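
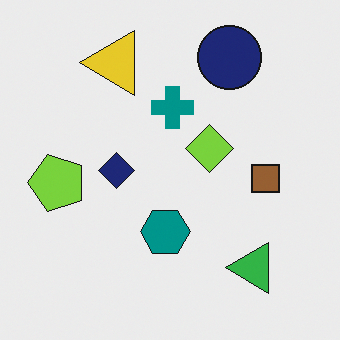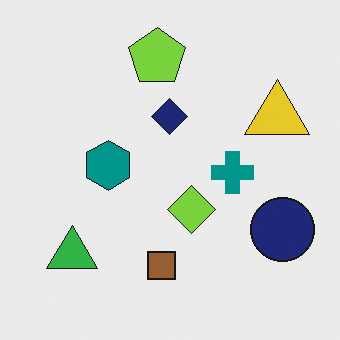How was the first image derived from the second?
The image was rotated 90° counter-clockwise.

The green triangle sits in the bottom-left of the second image and the bottom-right of the first — consistent with a whole-image 90° counter-clockwise rotation.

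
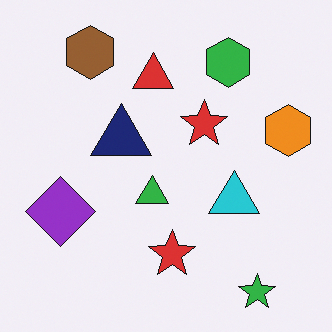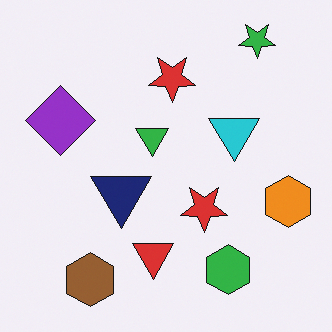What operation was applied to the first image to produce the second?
This is the original image flipped vertically (top ↔ bottom).

The green star is in the bottom-right of the first image and the top-right of the second — shapes on opposite sides of the horizontal midline have swapped in a mirror flip.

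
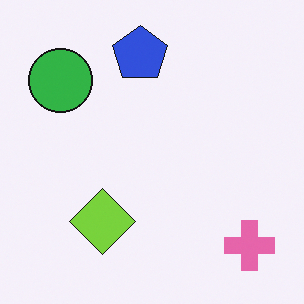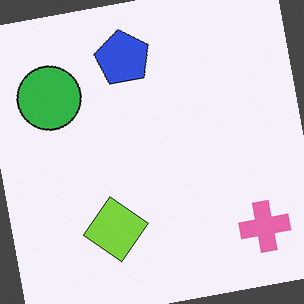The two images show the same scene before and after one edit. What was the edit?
Rotated counter-clockwise by a slight angle.

Every shape is tilted by the same angle and the image corners show triangular fill wedges — a whole-image rotation by a non-right angle.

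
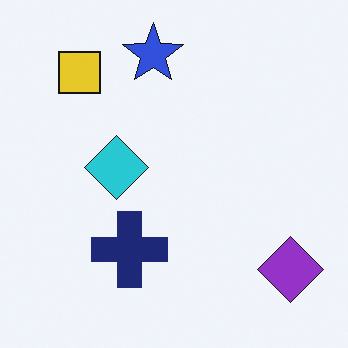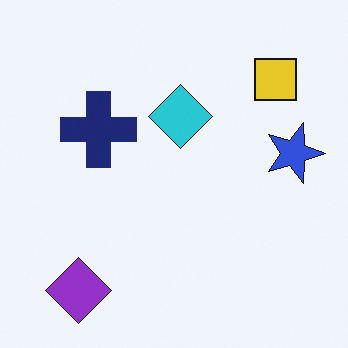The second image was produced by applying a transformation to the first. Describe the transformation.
This is the original image rotated 90° clockwise.

The purple diamond sits in the bottom-right of the first image and the bottom-left of the second — consistent with a whole-image 90° clockwise rotation.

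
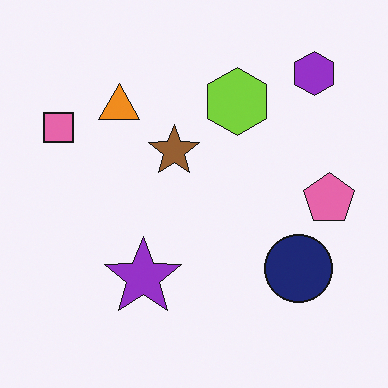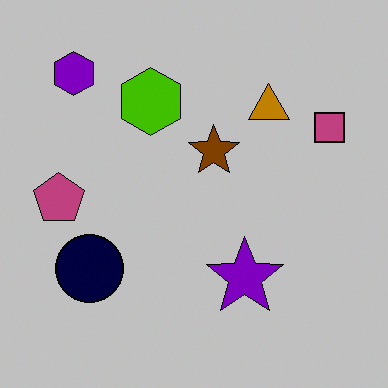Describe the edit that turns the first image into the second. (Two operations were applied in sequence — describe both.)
The transformation is: aggressively posterized, then flipped horizontally (left ↔ right).

Each flat color has snapped to a coarser quantized level — most visibly, the near-white background has dropped to a flat grey. The pink square is in the top-left of the first image and the top-right of the second — shapes on opposite sides of the vertical midline have swapped in a mirror flip.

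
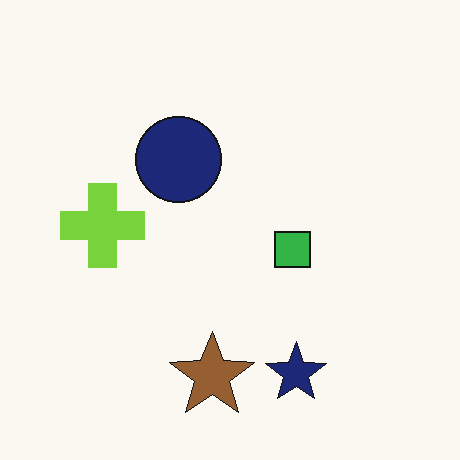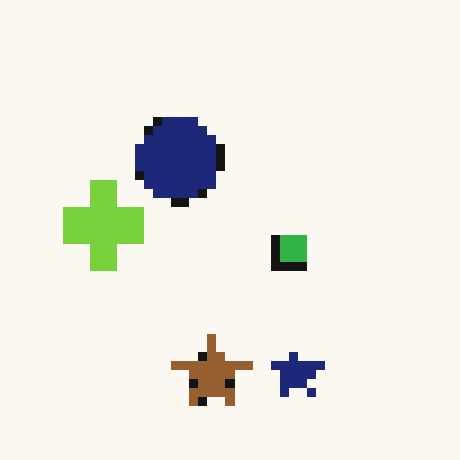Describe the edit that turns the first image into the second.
The image was heavily pixelated into large blocks.

Shapes are reduced to large square blocks; fine edges and outlines are lost — a downscale-then-upscale (mosaic) effect.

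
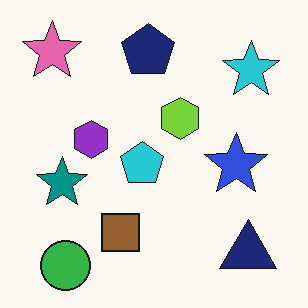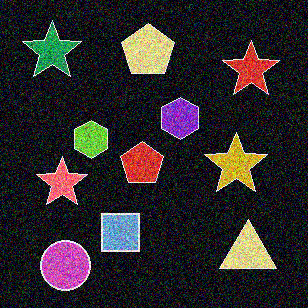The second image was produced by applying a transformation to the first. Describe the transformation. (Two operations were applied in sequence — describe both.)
The image was color-inverted (negative), then degraded with a thick layer of grain.

The light background has become dark and every shape's color is its complement — a photographic negative. Random speckle covers the whole image, including the flat background.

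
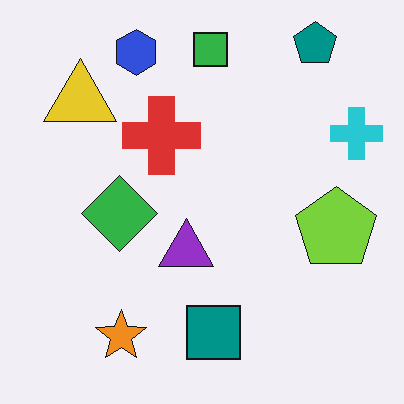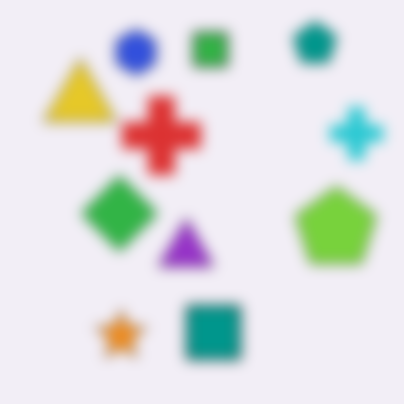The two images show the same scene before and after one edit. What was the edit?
Heavily blurred.

Shape edges and outlines are uniformly softened across the whole image.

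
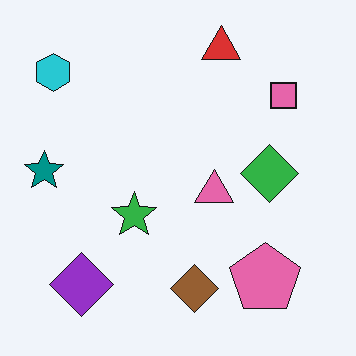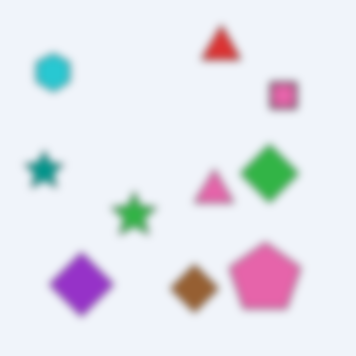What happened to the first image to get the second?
The image was moderately blurred.

Shape edges and outlines are uniformly softened across the whole image.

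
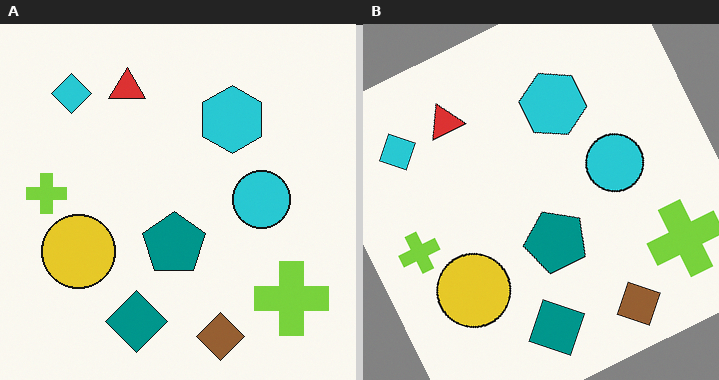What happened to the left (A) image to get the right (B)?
The right (B) image is the left (A) rotated counter-clockwise by a clearly visible amount.

Every shape is tilted by the same angle and the image corners show triangular fill wedges — a whole-image rotation by a non-right angle.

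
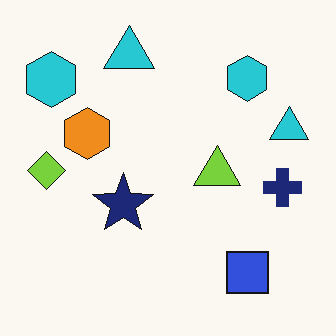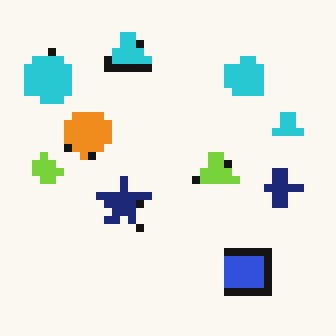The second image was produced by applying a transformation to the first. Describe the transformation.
It was moderately pixelated.

Shapes are reduced to large square blocks; fine edges and outlines are lost — a downscale-then-upscale (mosaic) effect.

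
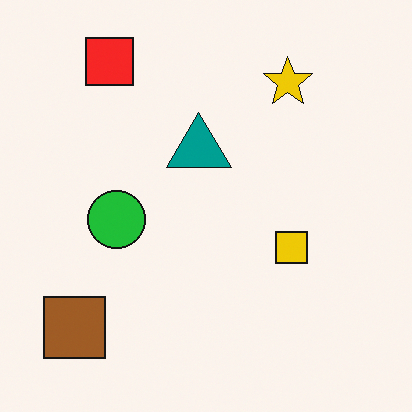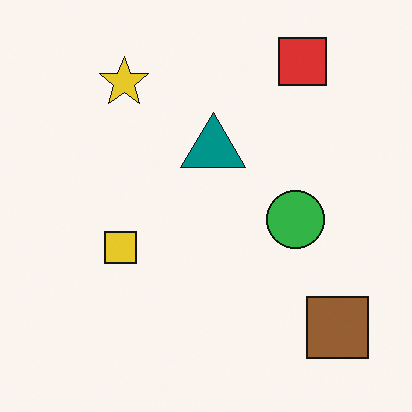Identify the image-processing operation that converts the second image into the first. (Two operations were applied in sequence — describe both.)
This is the original image flipped horizontally (left ↔ right), then slightly oversaturated.

The brown square is in the bottom-right of the second image and the bottom-left of the first — shapes on opposite sides of the vertical midline have swapped in a mirror flip. All colors are more vivid — a global saturation change.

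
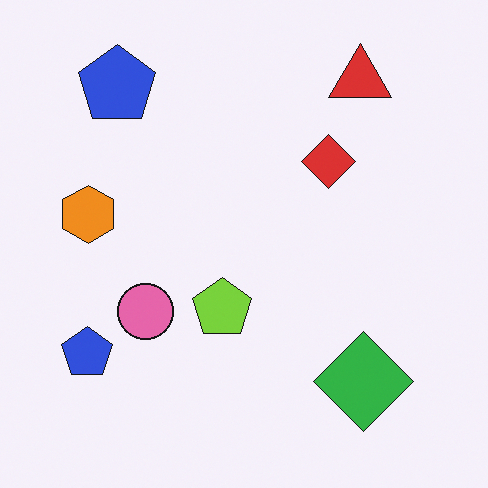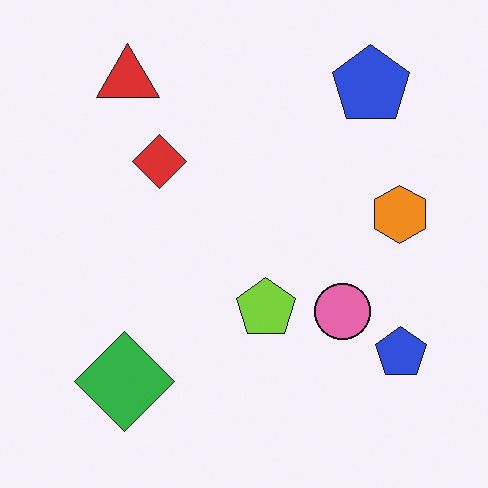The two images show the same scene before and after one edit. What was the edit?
The image was flipped horizontally (left ↔ right).

The orange hexagon is in the left of the first image and the right of the second — shapes on opposite sides of the vertical midline have swapped in a mirror flip.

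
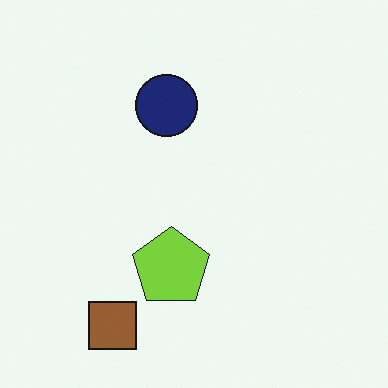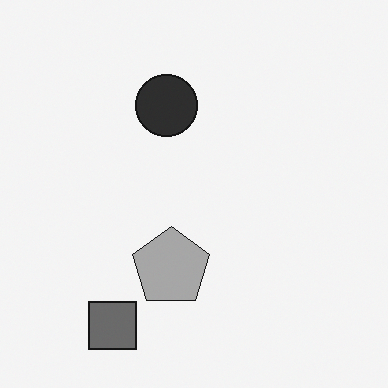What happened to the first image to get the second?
The image was converted to grayscale.

All color is removed — every shape is now a shade of grey.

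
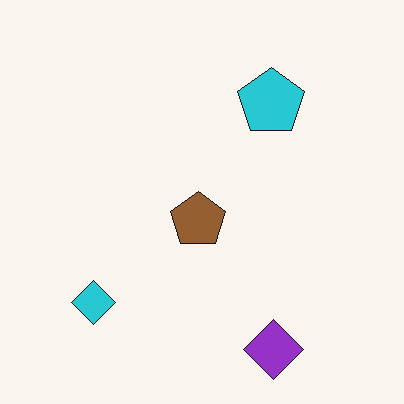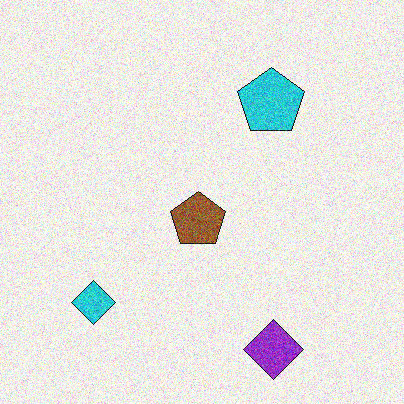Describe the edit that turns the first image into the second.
This is the original image degraded with visible gaussian noise.

Random speckle covers the whole image, including the flat background.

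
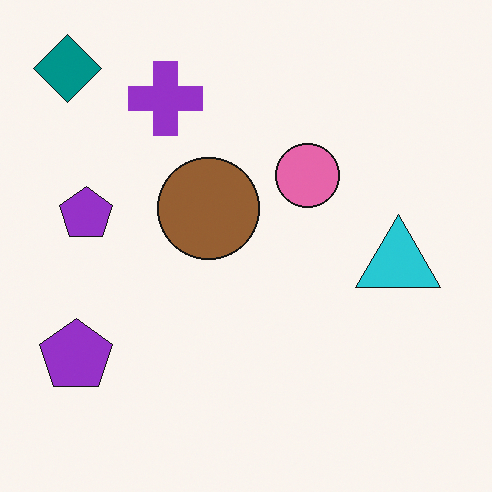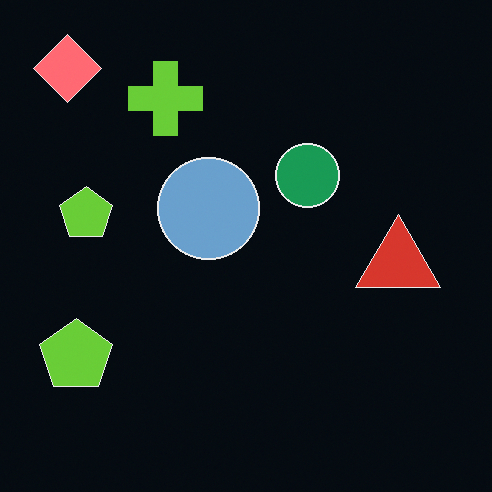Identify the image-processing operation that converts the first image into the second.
Color-inverted (negative).

The light background has become dark and every shape's color is its complement — a photographic negative.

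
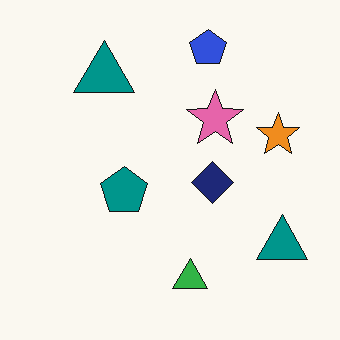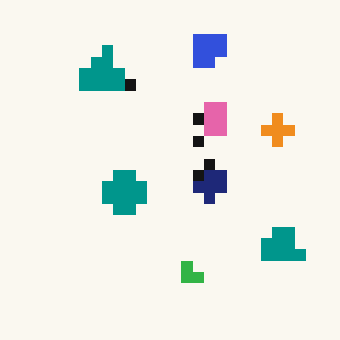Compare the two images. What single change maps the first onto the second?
This is the original image heavily pixelated into large blocks.

Shapes are reduced to large square blocks; fine edges and outlines are lost — a downscale-then-upscale (mosaic) effect.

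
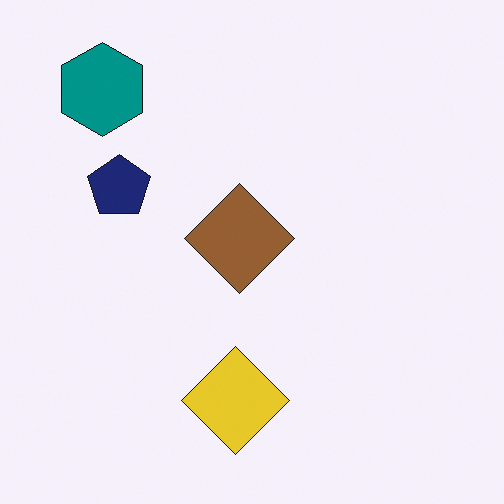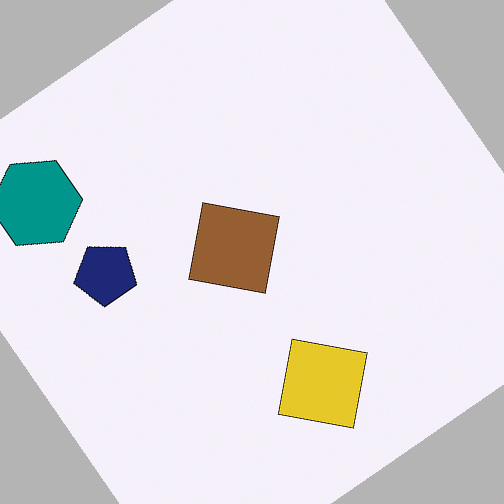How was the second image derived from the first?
It was rotated counter-clockwise by a large amount — several tens of degrees.

Every shape is tilted by the same angle and the image corners show triangular fill wedges — a whole-image rotation by a non-right angle.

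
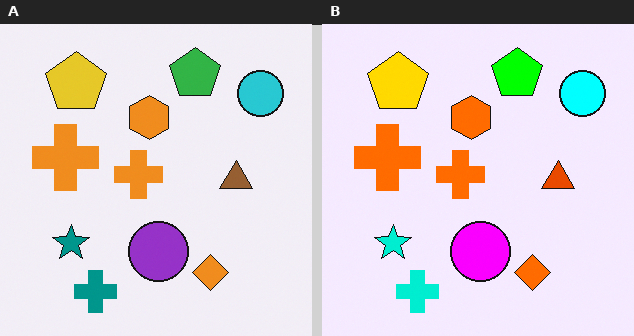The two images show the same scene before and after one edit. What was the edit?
Heavily oversaturated.

All colors are more vivid — a global saturation change.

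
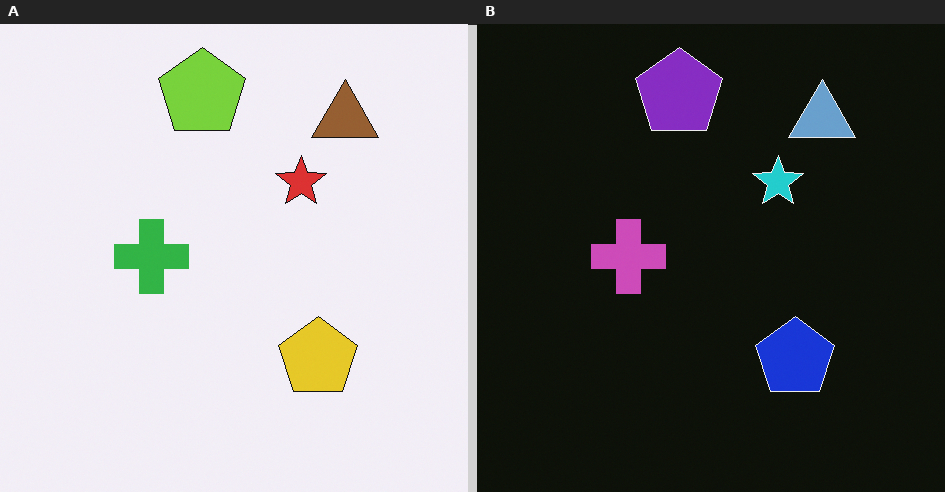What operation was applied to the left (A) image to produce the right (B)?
It was color-inverted (negative).

The light background has become dark and every shape's color is its complement — a photographic negative.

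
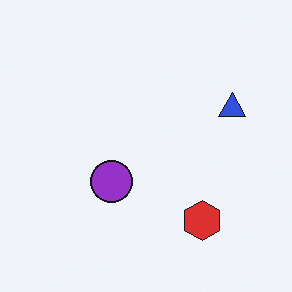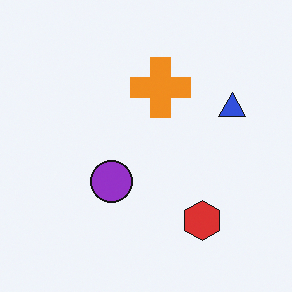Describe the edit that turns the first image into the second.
The transformation is: overlaid with an additional orange cross.

An orange cross appears in the second image that is absent from the first.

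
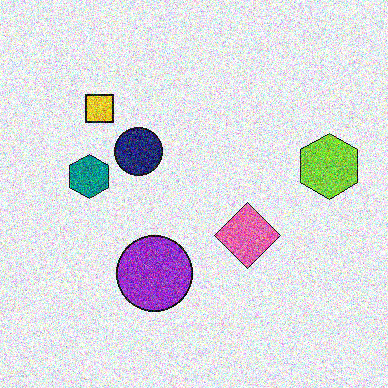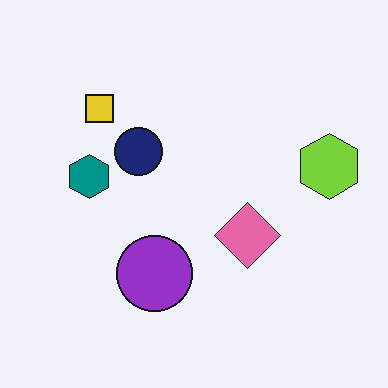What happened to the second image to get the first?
It was degraded with a thick layer of grain.

Random speckle covers the whole image, including the flat background.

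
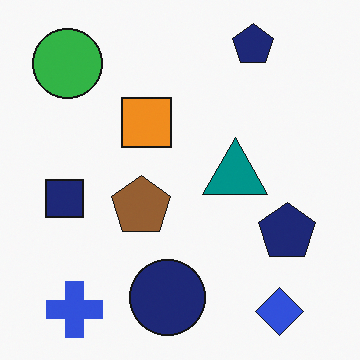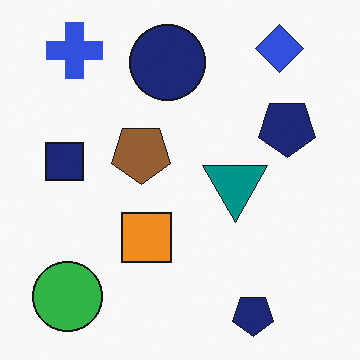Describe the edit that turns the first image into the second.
The image was flipped vertically (top ↔ bottom).

The blue diamond is in the bottom-right of the first image and the top-right of the second — shapes on opposite sides of the horizontal midline have swapped in a mirror flip.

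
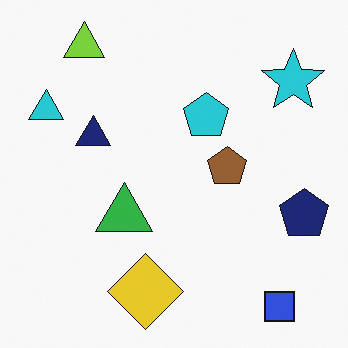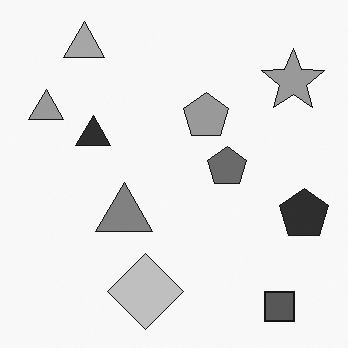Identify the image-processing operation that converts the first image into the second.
The second image is the first converted to grayscale.

All color is removed — every shape is now a shade of grey.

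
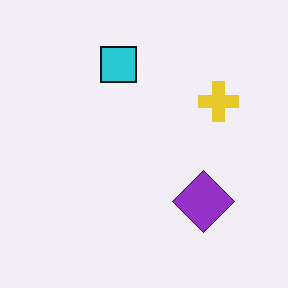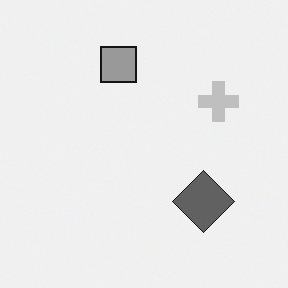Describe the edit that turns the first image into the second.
The transformation is: converted to grayscale.

All color is removed — every shape is now a shade of grey.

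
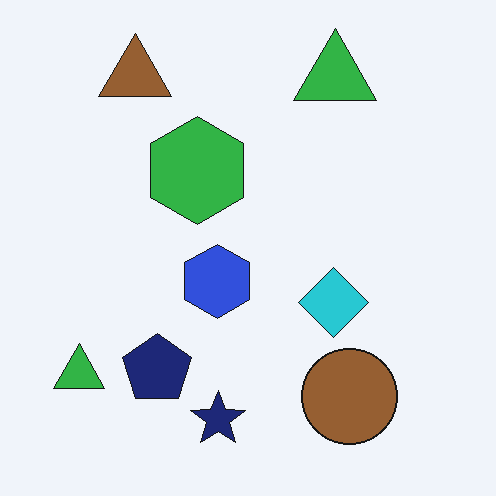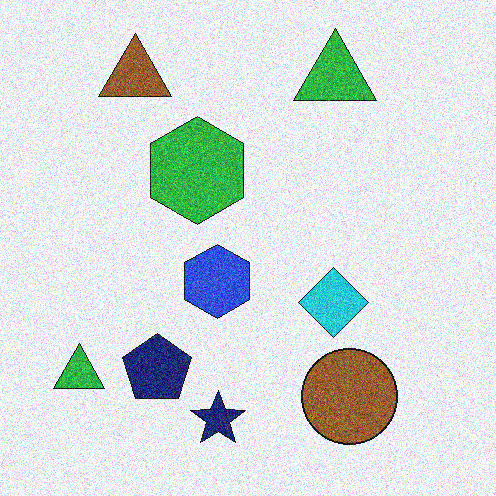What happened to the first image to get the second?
The second image is the first degraded with heavy additive noise.

Random speckle covers the whole image, including the flat background.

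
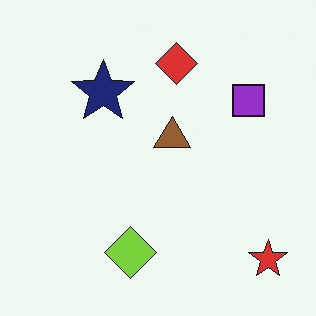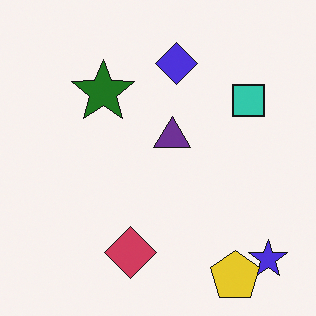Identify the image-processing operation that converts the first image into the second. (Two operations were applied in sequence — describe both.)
It was hue-shifted through roughly half the color wheel, then overlaid with an additional yellow pentagon.

Every shape's color has rotated by the same amount around the hue wheel — a uniform hue shift. A yellow pentagon appears in the second image that is absent from the first.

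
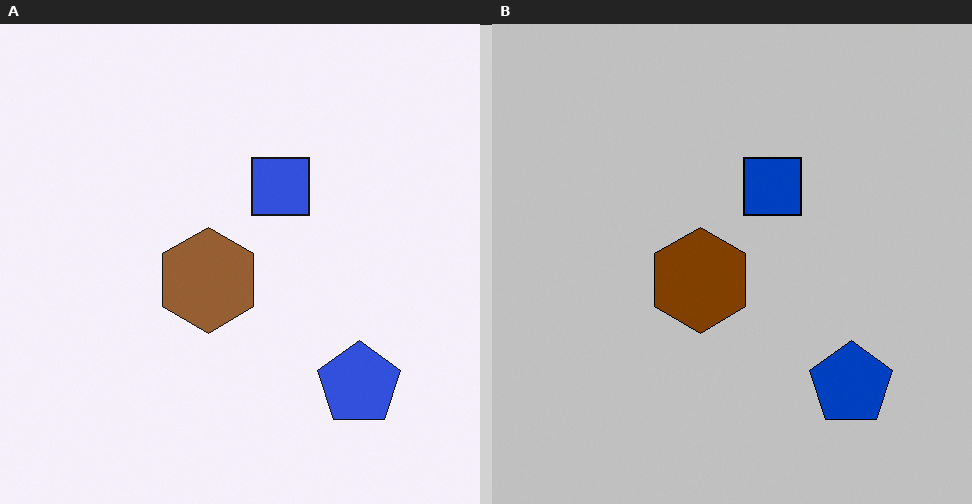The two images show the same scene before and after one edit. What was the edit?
Aggressively posterized.

Each flat color has snapped to a coarser quantized level — most visibly, the near-white background has dropped to a flat grey.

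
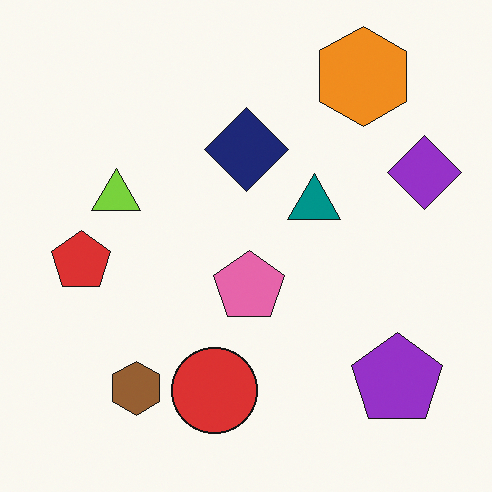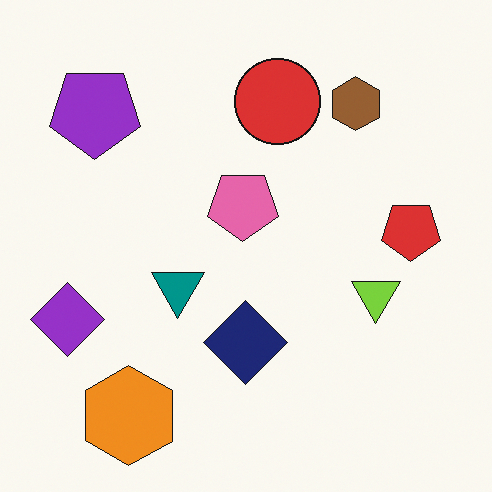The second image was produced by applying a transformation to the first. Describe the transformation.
It was rotated 180°.

The orange hexagon sits in the top-right of the first image and the bottom-left of the second — consistent with a whole-image 180° rotation.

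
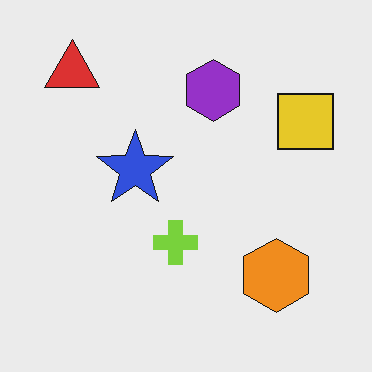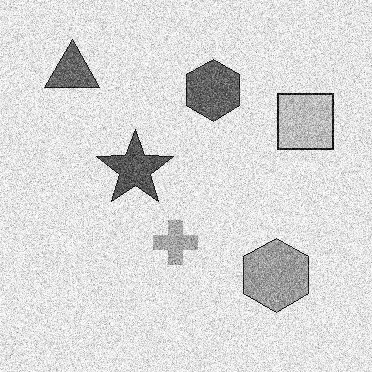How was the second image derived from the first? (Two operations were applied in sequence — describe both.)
This is the original image degraded with a thick layer of grain, then converted to grayscale.

Random speckle covers the whole image, including the flat background. All color is removed — every shape is now a shade of grey.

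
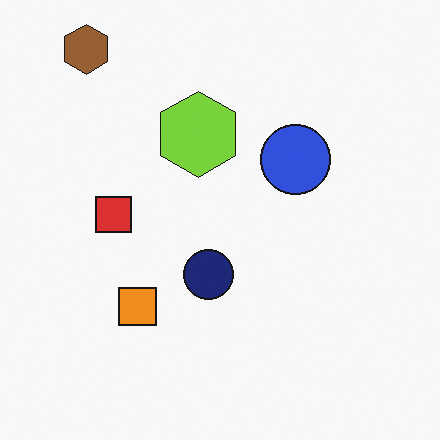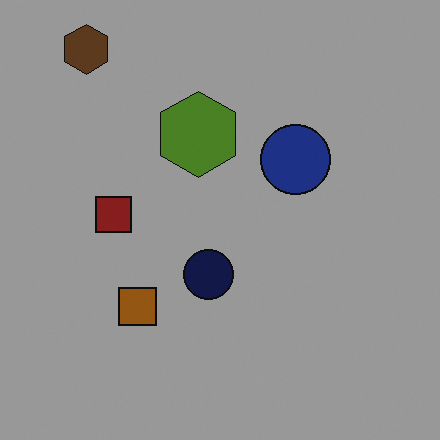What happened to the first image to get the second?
The image was noticeably darkened.

Every pixel — background and shapes alike — is uniformly darkened.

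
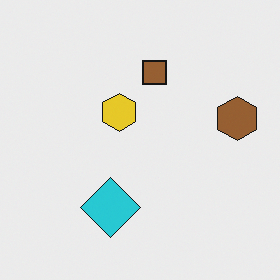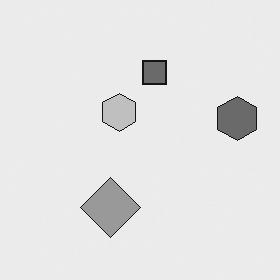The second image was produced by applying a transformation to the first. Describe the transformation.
The transformation is: converted to grayscale.

All color is removed — every shape is now a shade of grey.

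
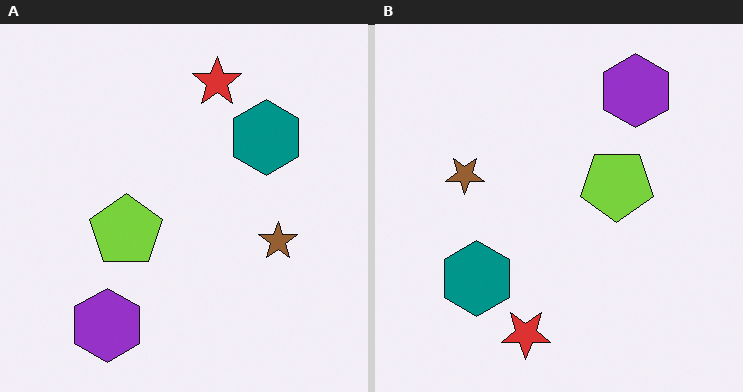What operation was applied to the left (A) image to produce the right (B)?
The transformation is: rotated 180°.

The purple hexagon sits in the bottom-left of the left (A) image and the top-right of the right (B) — consistent with a whole-image 180° rotation.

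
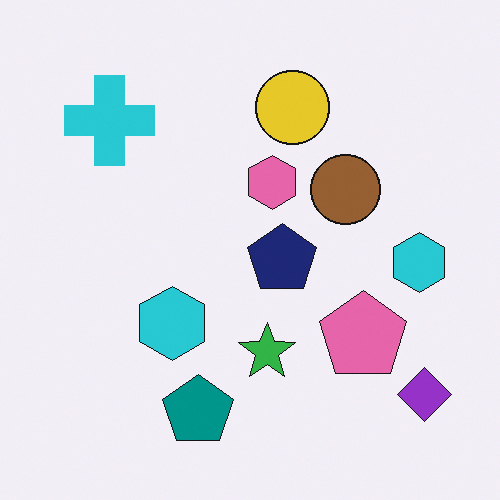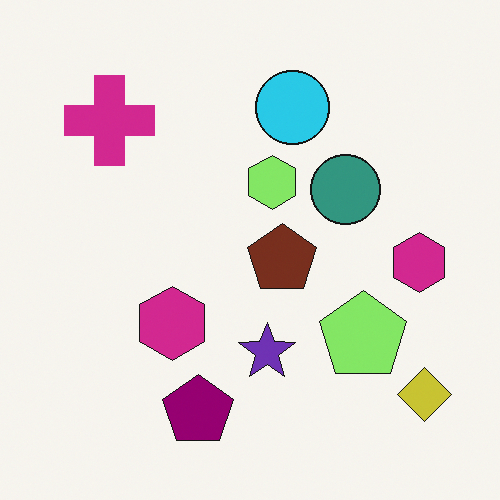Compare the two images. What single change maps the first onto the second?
The transformation is: hue-shifted noticeably.

Every shape's color has rotated by the same amount around the hue wheel — a uniform hue shift.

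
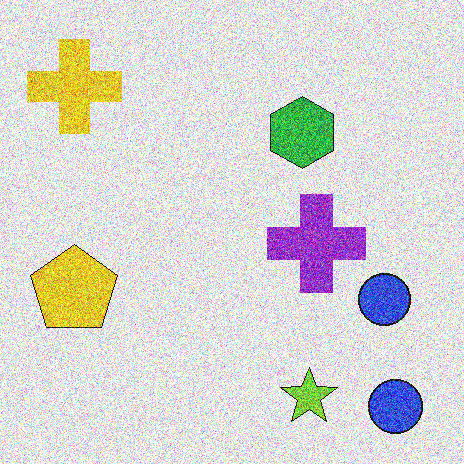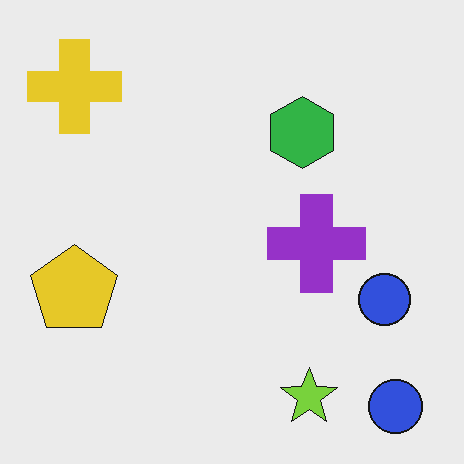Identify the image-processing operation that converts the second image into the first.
The transformation is: degraded with strong gaussian noise.

Random speckle covers the whole image, including the flat background.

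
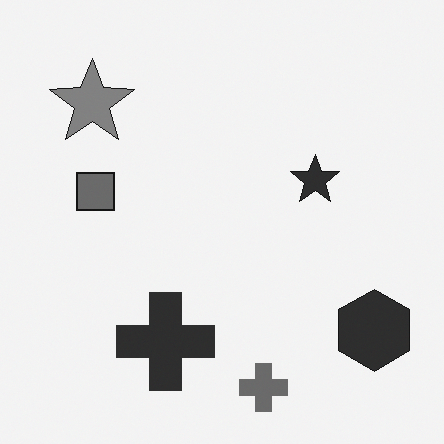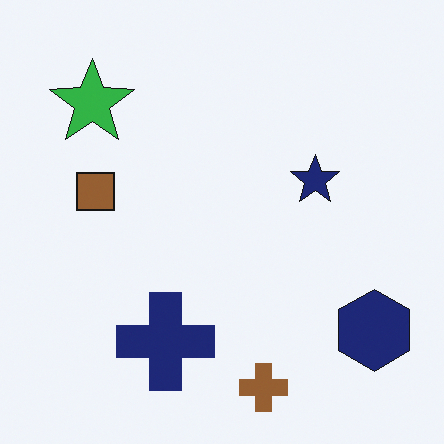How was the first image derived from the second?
The first image is the second converted to grayscale.

All color is removed — every shape is now a shade of grey.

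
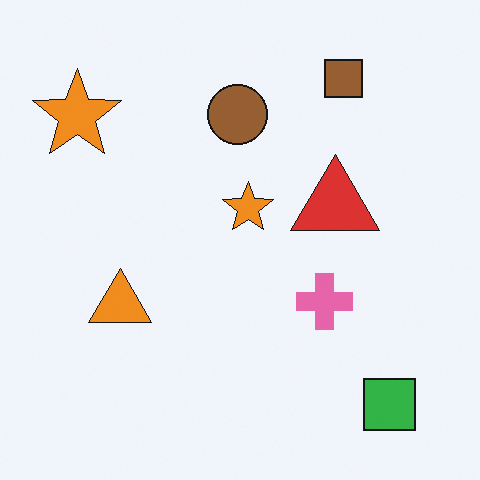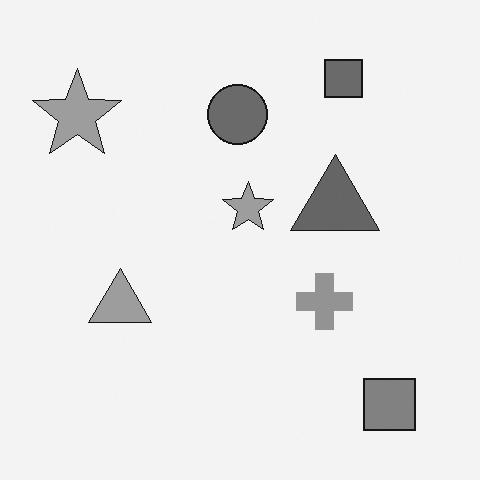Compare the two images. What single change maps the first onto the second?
Converted to grayscale.

All color is removed — every shape is now a shade of grey.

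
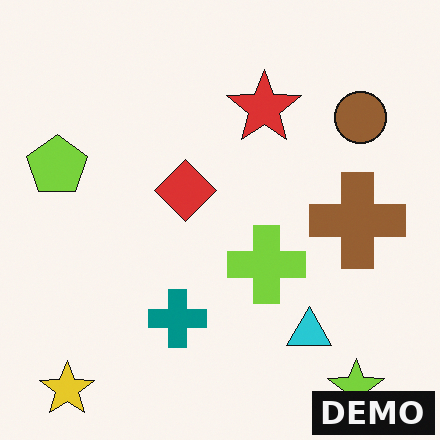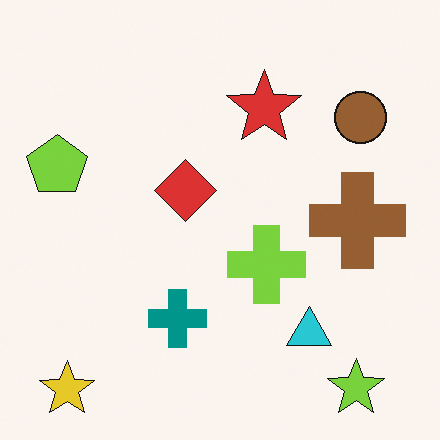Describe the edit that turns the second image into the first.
The transformation is: watermarked with the text "DEMO" in the lower-right corner.

A dark label reading "DEMO" appears in the lower-right corner.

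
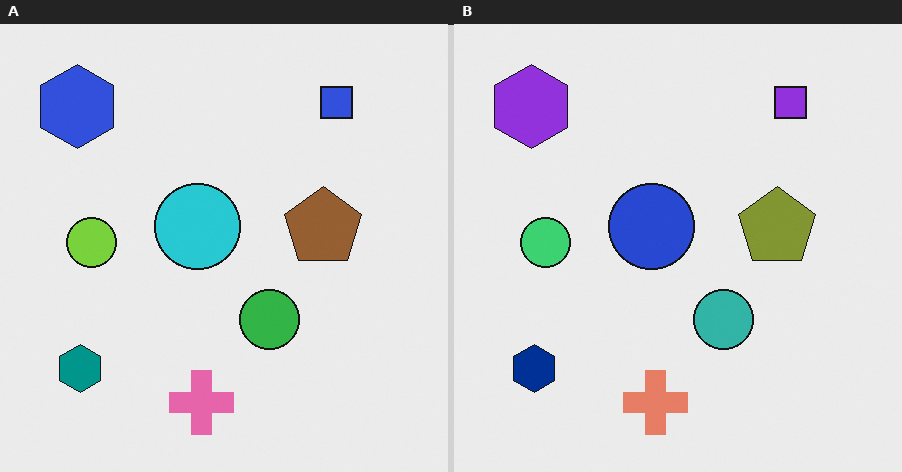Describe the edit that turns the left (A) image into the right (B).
The image was hue-shifted by a small amount.

Every shape's color has rotated by the same amount around the hue wheel — a uniform hue shift.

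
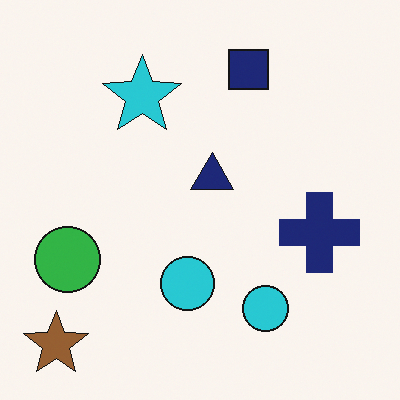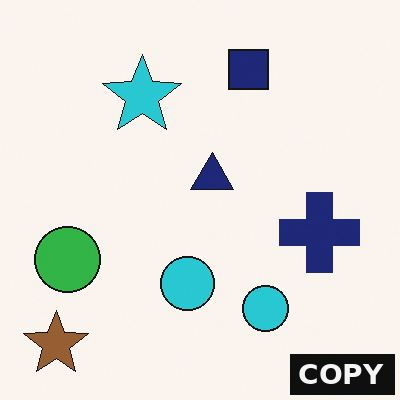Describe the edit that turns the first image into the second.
The transformation is: watermarked with the text "COPY" in the lower-right corner.

A dark label reading "COPY" appears in the lower-right corner.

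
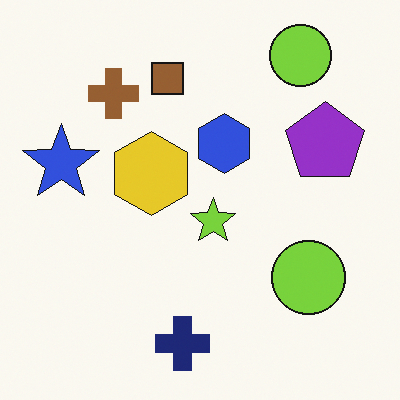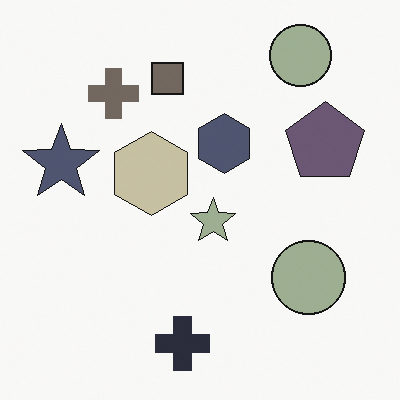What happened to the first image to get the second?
The transformation is: made much more muted (saturation change).

All colors are more muted and greyish — a global saturation change.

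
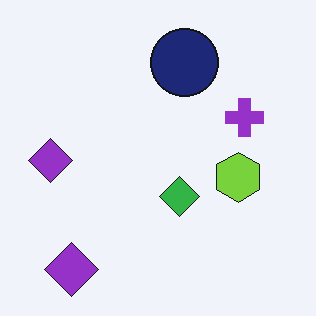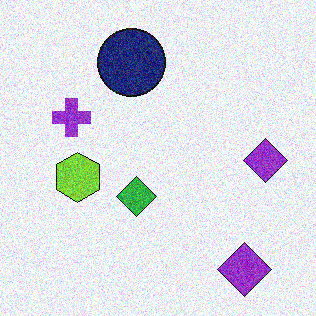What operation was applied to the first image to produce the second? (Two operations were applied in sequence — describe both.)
This is the original image flipped horizontally (left ↔ right), then degraded with visible gaussian noise.

The purple cross is in the right of the first image and the left of the second — shapes on opposite sides of the vertical midline have swapped in a mirror flip. Random speckle covers the whole image, including the flat background.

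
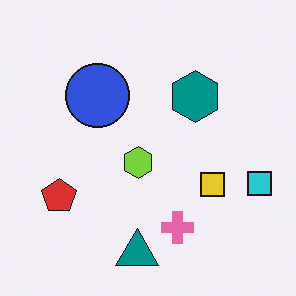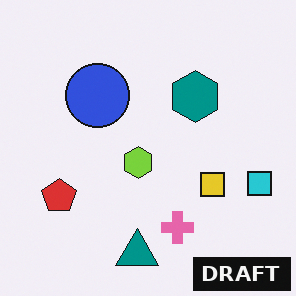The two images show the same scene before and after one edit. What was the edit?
The transformation is: watermarked with the text "DRAFT" in the lower-right corner.

A dark label reading "DRAFT" appears in the lower-right corner.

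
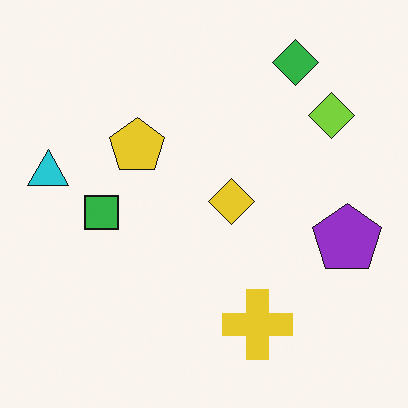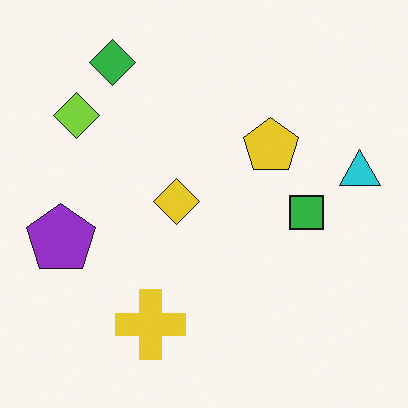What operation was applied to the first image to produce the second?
Flipped horizontally (left ↔ right).

The cyan triangle is in the left of the first image and the right of the second — shapes on opposite sides of the vertical midline have swapped in a mirror flip.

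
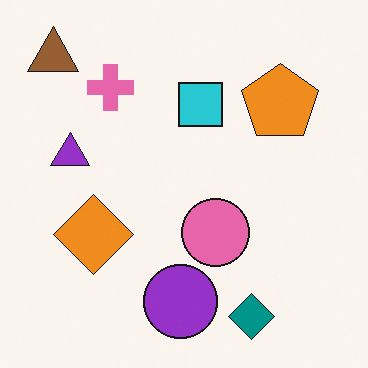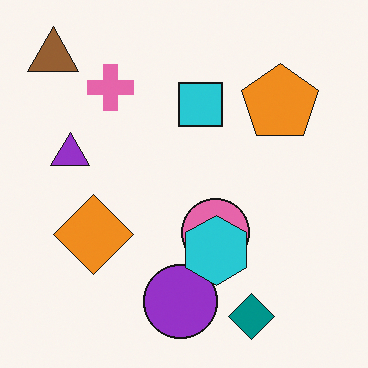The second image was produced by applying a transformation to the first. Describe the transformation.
The transformation is: overlaid with an additional cyan hexagon.

A cyan hexagon appears in the second image that is absent from the first.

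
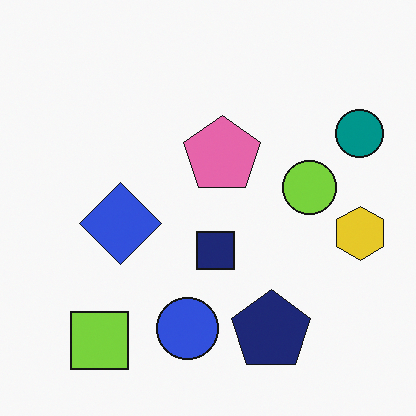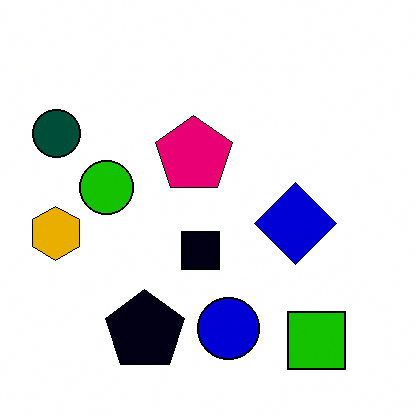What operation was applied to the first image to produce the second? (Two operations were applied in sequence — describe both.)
The image was flipped horizontally (left ↔ right), then given much higher contrast.

The yellow hexagon is in the right of the first image and the left of the second — shapes on opposite sides of the vertical midline have swapped in a mirror flip. Tones are pushed away from mid-grey across the whole image — a global contrast change.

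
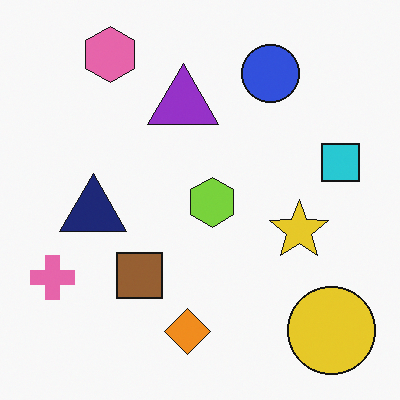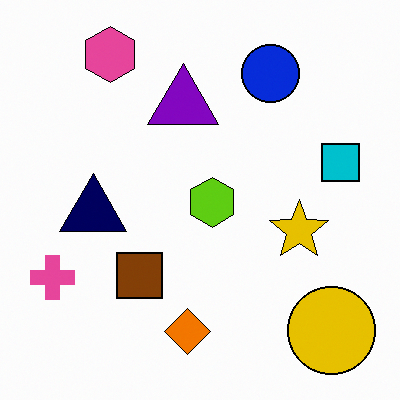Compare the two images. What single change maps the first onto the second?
It was given slightly increased contrast.

Tones are pushed away from mid-grey across the whole image — a global contrast change.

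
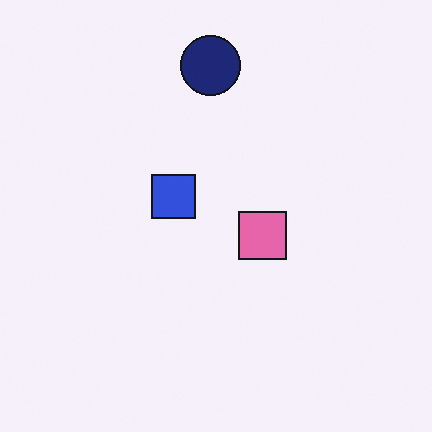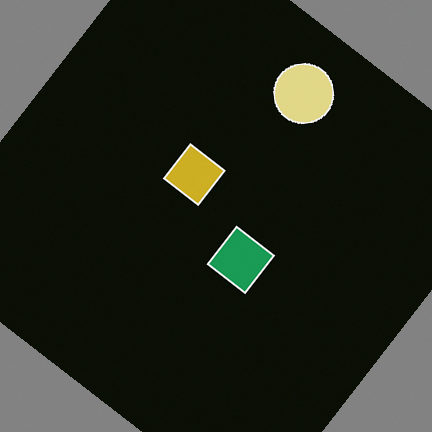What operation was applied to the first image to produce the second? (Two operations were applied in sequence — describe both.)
It was color-inverted (negative), then rotated clockwise by a large amount — several tens of degrees.

The light background has become dark and every shape's color is its complement — a photographic negative. Every shape is tilted by the same angle and the image corners show triangular fill wedges — a whole-image rotation by a non-right angle.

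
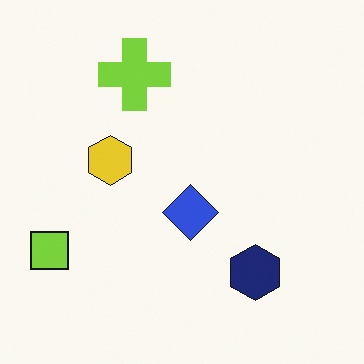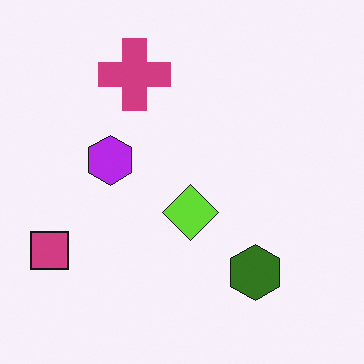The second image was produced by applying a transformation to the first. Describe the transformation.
The image was hue-shifted by a large amount.

Every shape's color has rotated by the same amount around the hue wheel — a uniform hue shift.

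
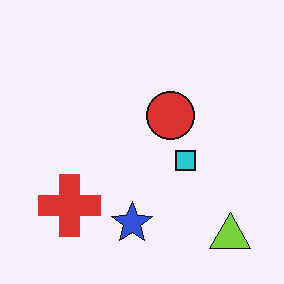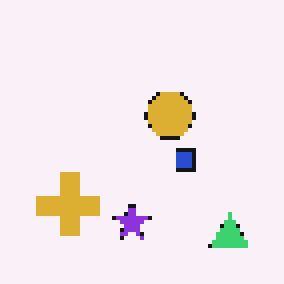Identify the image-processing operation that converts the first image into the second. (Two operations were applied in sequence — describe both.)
The transformation is: mildly pixelated, then hue-shifted by a small amount.

Shapes are reduced to large square blocks; fine edges and outlines are lost — a downscale-then-upscale (mosaic) effect. Every shape's color has rotated by the same amount around the hue wheel — a uniform hue shift.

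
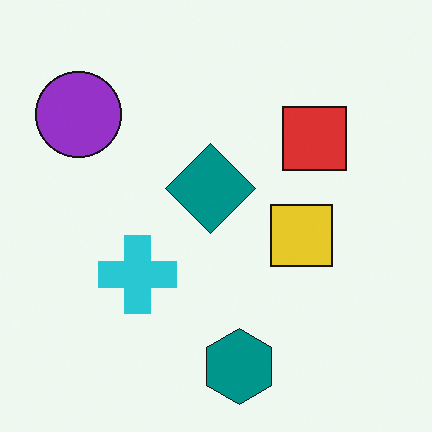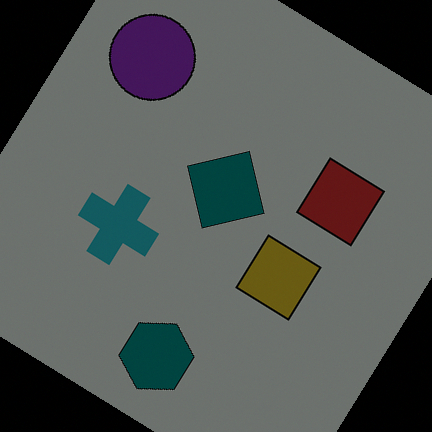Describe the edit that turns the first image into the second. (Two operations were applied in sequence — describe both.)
Noticeably darkened, then rotated clockwise by a large amount — several tens of degrees.

Every pixel — background and shapes alike — is uniformly darkened. Every shape is tilted by the same angle and the image corners show triangular fill wedges — a whole-image rotation by a non-right angle.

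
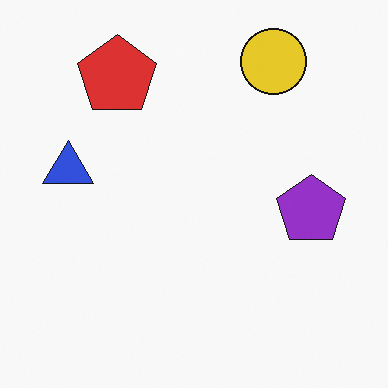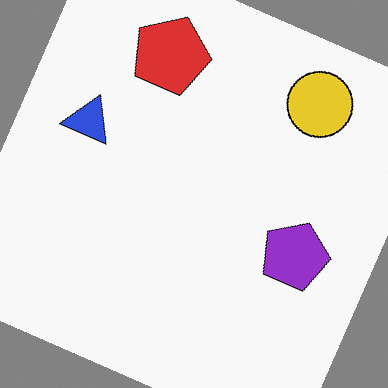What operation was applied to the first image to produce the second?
Rotated clockwise by a moderate amount.

Every shape is tilted by the same angle and the image corners show triangular fill wedges — a whole-image rotation by a non-right angle.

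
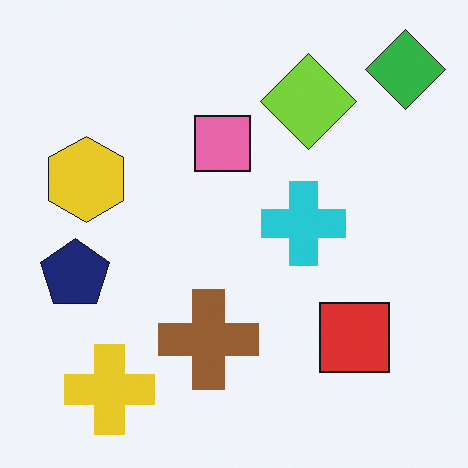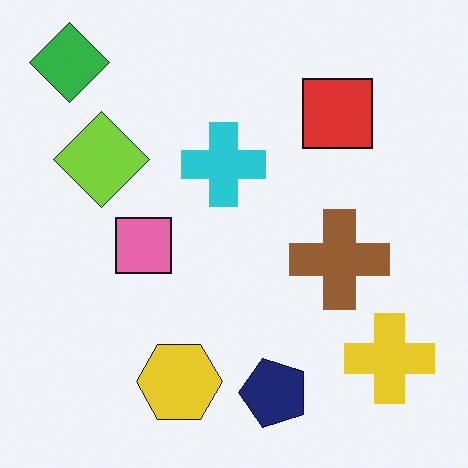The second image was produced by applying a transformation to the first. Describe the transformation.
This is the original image rotated 90° counter-clockwise.

The green diamond sits in the top-right of the first image and the top-left of the second — consistent with a whole-image 90° counter-clockwise rotation.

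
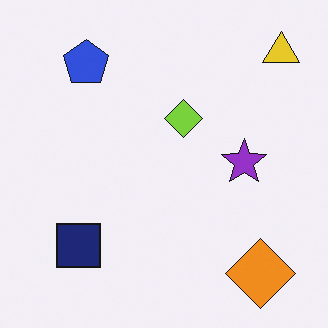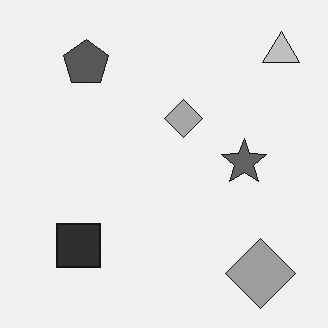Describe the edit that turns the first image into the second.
The image was converted to grayscale.

All color is removed — every shape is now a shade of grey.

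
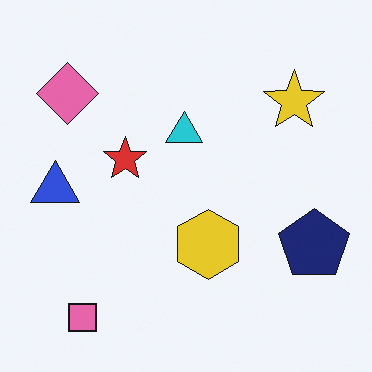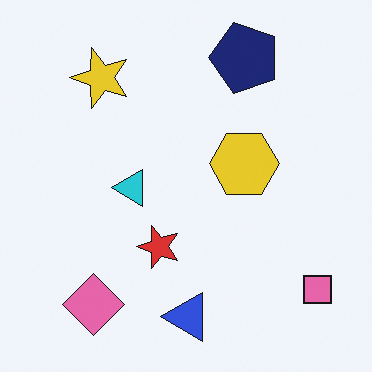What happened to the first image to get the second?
It was rotated 90° counter-clockwise.

The pink square sits in the bottom-left of the first image and the bottom-right of the second — consistent with a whole-image 90° counter-clockwise rotation.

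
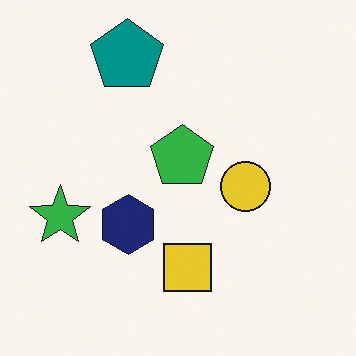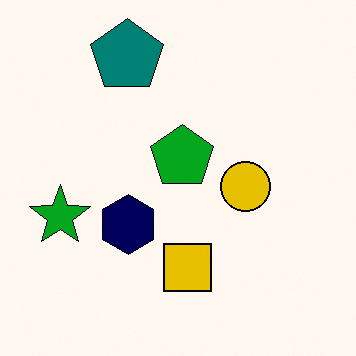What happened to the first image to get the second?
It was given slightly increased contrast.

Tones are pushed away from mid-grey across the whole image — a global contrast change.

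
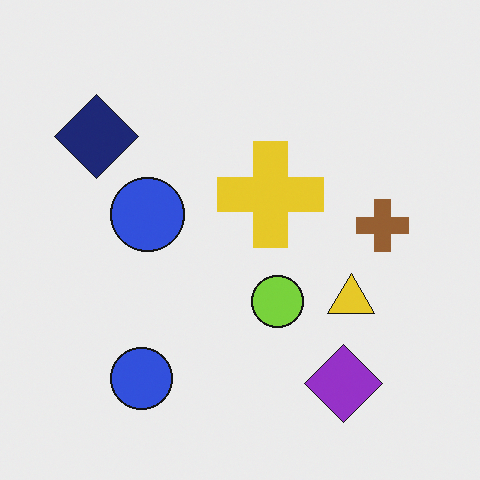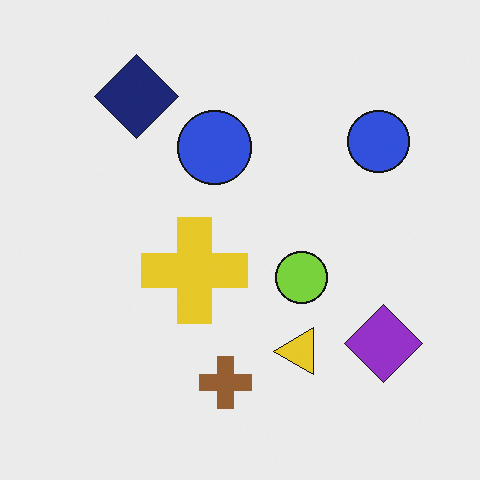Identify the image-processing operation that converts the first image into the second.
This is the original image transposed (reflected across the top-left ↔ bottom-right diagonal).

Shapes have swapped their row and column positions — what was in the top-right is now in the bottom-left — a diagonal reflection.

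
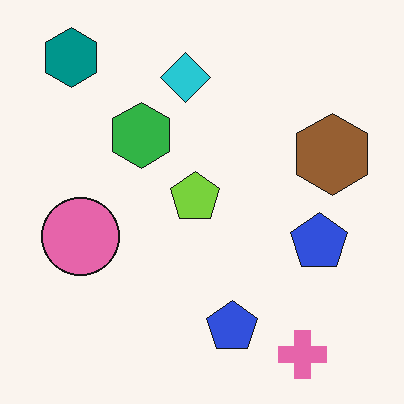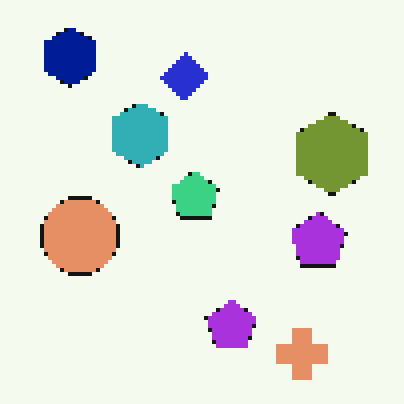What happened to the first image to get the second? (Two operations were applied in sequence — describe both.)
The image was lightly pixelated (a mild mosaic effect), then hue-shifted by a small amount.

Shapes are reduced to large square blocks; fine edges and outlines are lost — a downscale-then-upscale (mosaic) effect. Every shape's color has rotated by the same amount around the hue wheel — a uniform hue shift.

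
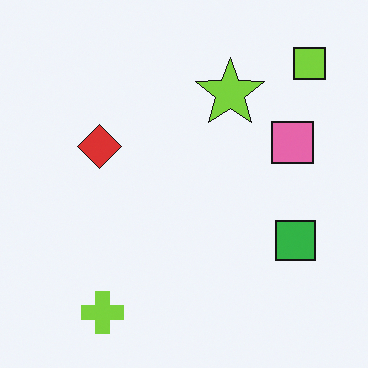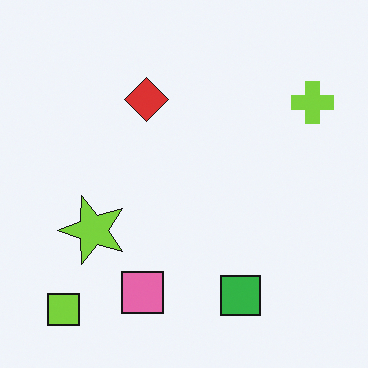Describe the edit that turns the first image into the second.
The image was transposed (reflected across the top-left ↔ bottom-right diagonal).

Shapes have swapped their row and column positions — what was in the top-right is now in the bottom-left — a diagonal reflection.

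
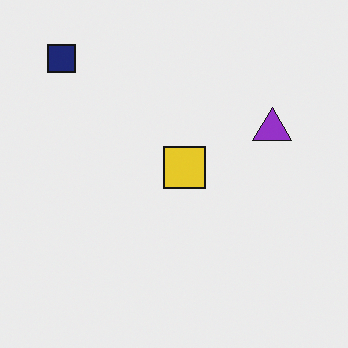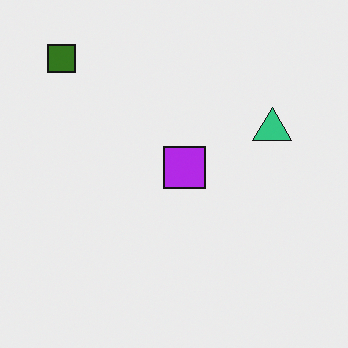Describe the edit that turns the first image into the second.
This is the original image hue-shifted through roughly half the color wheel.

Every shape's color has rotated by the same amount around the hue wheel — a uniform hue shift.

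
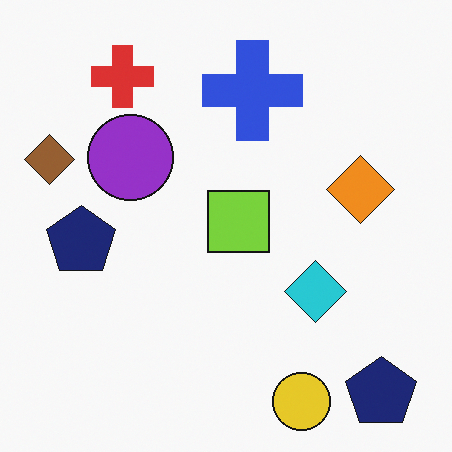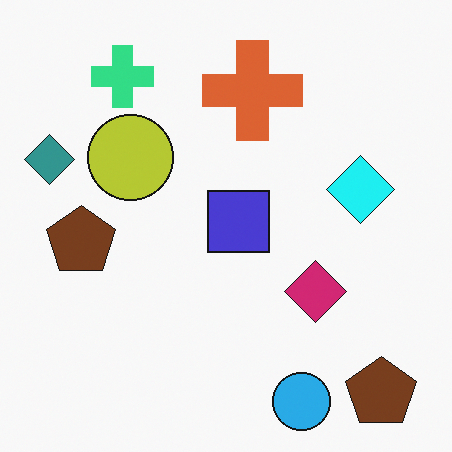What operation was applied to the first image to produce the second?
The second image is the first hue-shifted noticeably.

Every shape's color has rotated by the same amount around the hue wheel — a uniform hue shift.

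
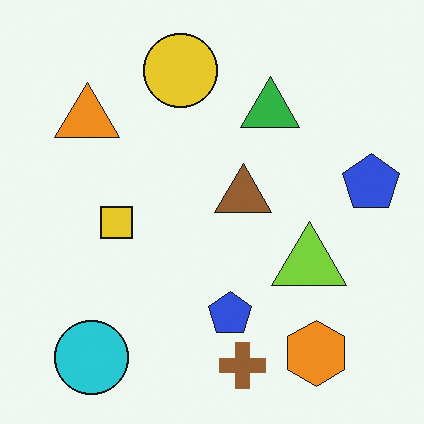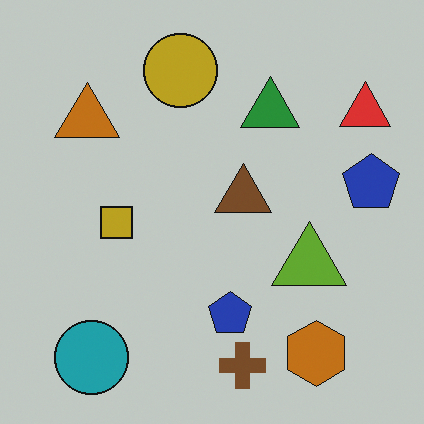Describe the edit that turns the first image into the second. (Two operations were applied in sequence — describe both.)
The transformation is: slightly darkened, then overlaid with an additional red triangle.

Every pixel — background and shapes alike — is uniformly darkened. A red triangle appears in the second image that is absent from the first.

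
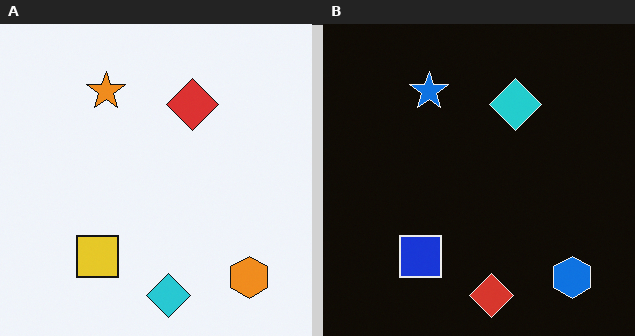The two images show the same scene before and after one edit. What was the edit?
This is the original image color-inverted (negative).

The light background has become dark and every shape's color is its complement — a photographic negative.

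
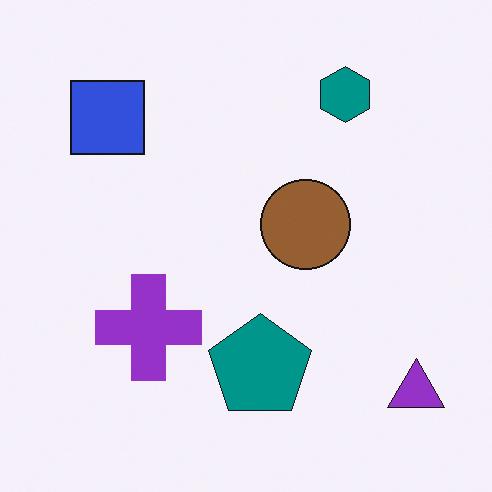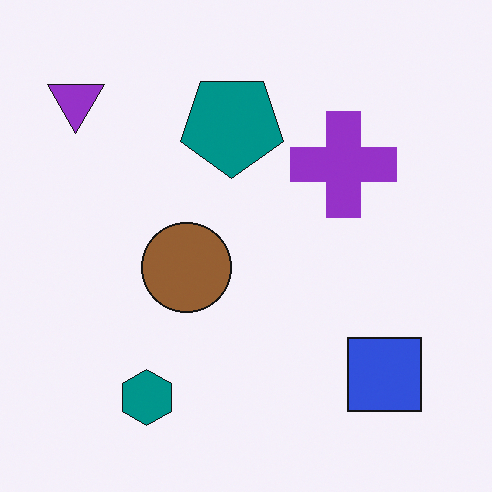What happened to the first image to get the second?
Rotated 180°.

The purple triangle sits in the bottom-right of the first image and the top-left of the second — consistent with a whole-image 180° rotation.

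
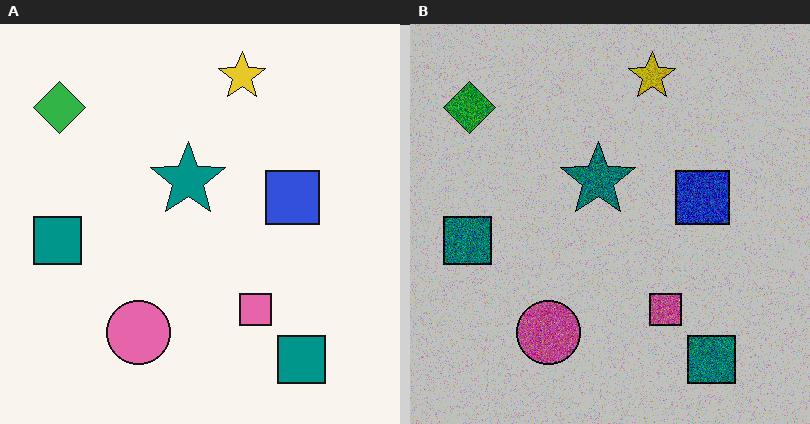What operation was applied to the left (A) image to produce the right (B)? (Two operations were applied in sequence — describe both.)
Degraded with strong gaussian noise, then heavily posterized to just a handful of flat colors.

Random speckle covers the whole image, including the flat background. Each flat color has snapped to a coarser quantized level — most visibly, the near-white background has dropped to a flat grey.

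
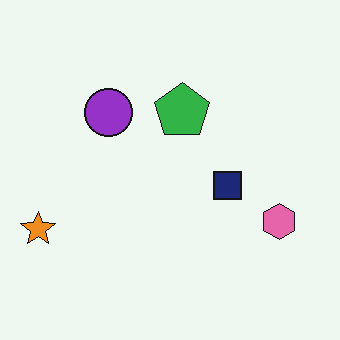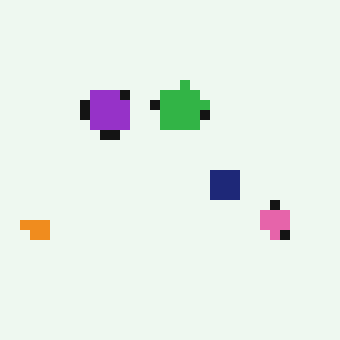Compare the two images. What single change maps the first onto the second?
The image was heavily pixelated into large blocks.

Shapes are reduced to large square blocks; fine edges and outlines are lost — a downscale-then-upscale (mosaic) effect.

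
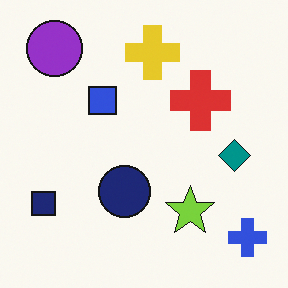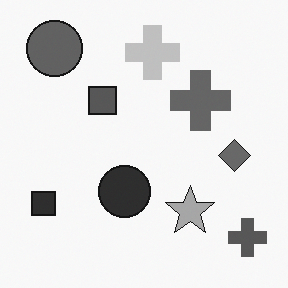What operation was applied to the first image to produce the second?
Converted to grayscale.

All color is removed — every shape is now a shade of grey.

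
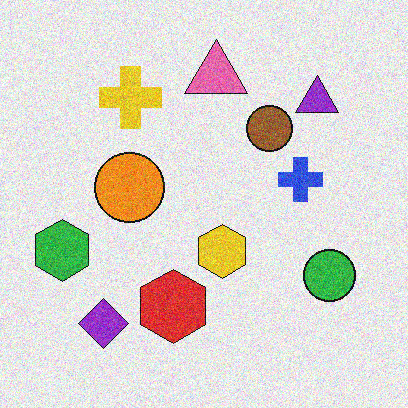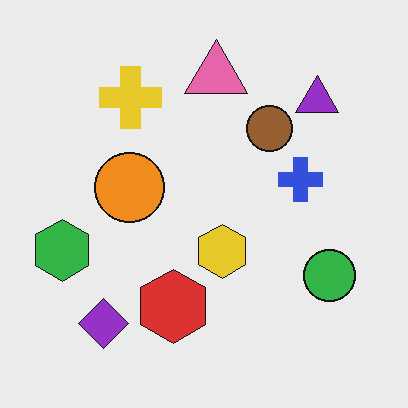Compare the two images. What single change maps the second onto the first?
The transformation is: degraded with moderate additive noise.

Random speckle covers the whole image, including the flat background.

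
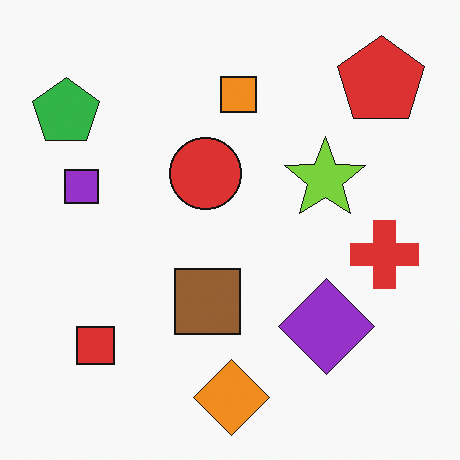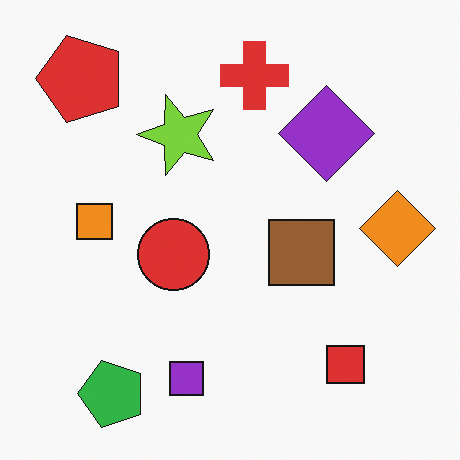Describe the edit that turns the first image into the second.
Rotated 90° counter-clockwise.

The red pentagon sits in the top-right of the first image and the top-left of the second — consistent with a whole-image 90° counter-clockwise rotation.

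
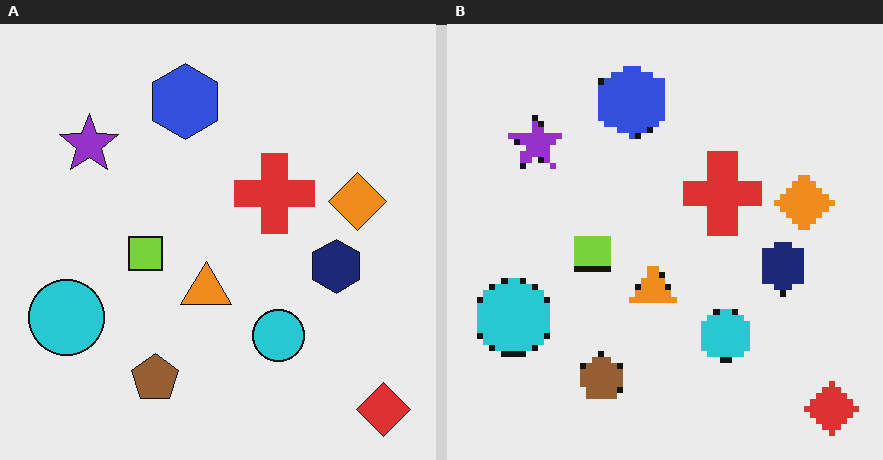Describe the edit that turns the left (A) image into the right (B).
The transformation is: moderately pixelated.

Shapes are reduced to large square blocks; fine edges and outlines are lost — a downscale-then-upscale (mosaic) effect.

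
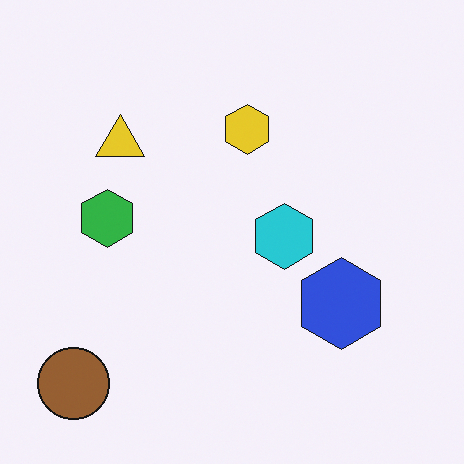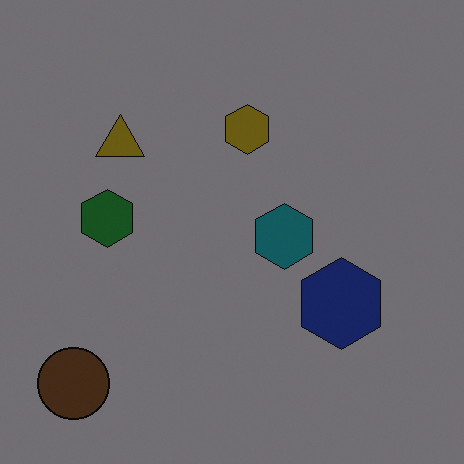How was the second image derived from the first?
Darkened a lot.

Every pixel — background and shapes alike — is uniformly darkened.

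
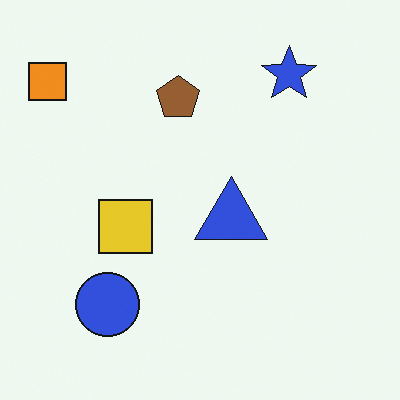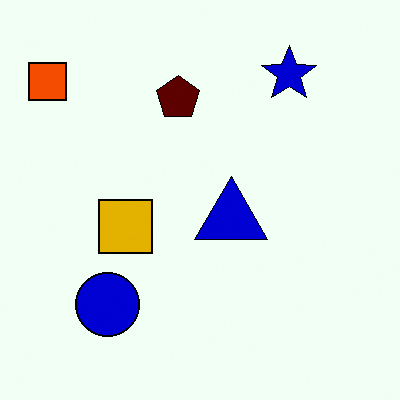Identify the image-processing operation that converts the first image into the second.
It was boosted in contrast.

Tones are pushed away from mid-grey across the whole image — a global contrast change.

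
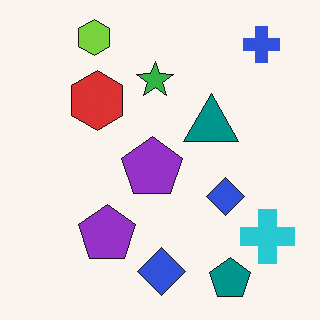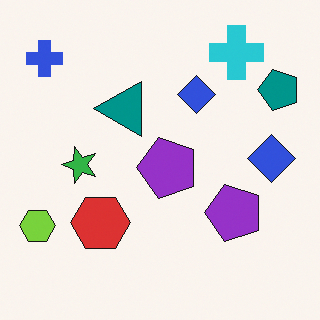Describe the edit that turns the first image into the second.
Rotated 90° counter-clockwise.

The blue cross sits in the top-right of the first image and the top-left of the second — consistent with a whole-image 90° counter-clockwise rotation.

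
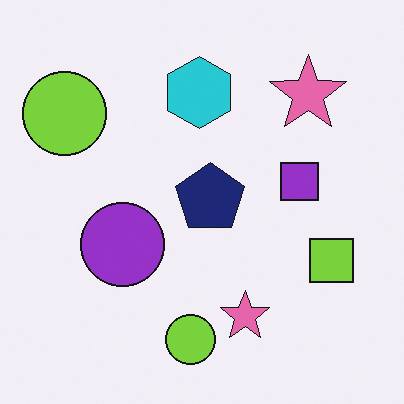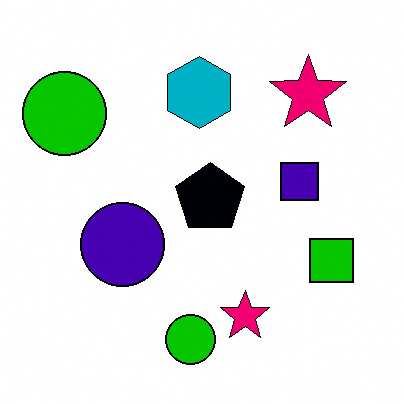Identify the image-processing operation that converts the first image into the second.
The image was boosted in contrast.

Tones are pushed away from mid-grey across the whole image — a global contrast change.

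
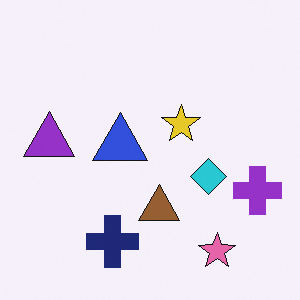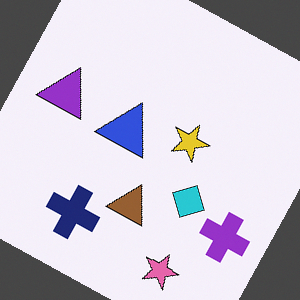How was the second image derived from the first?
It was rotated clockwise by a moderate amount.

Every shape is tilted by the same angle and the image corners show triangular fill wedges — a whole-image rotation by a non-right angle.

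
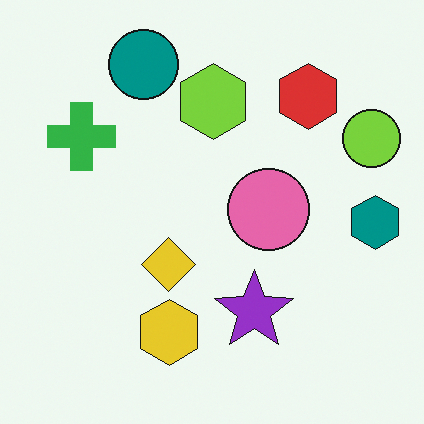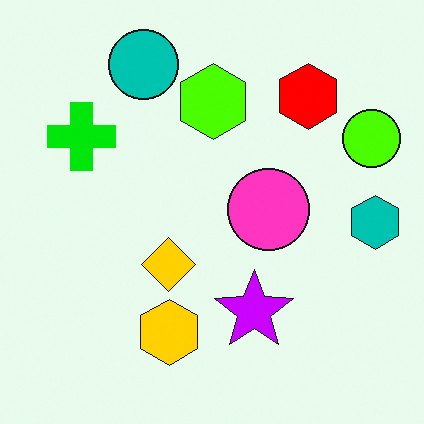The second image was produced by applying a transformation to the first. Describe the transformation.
This is the original image made much more vivid (saturation change).

All colors are more vivid — a global saturation change.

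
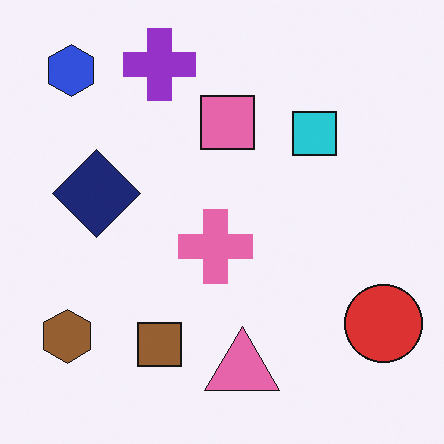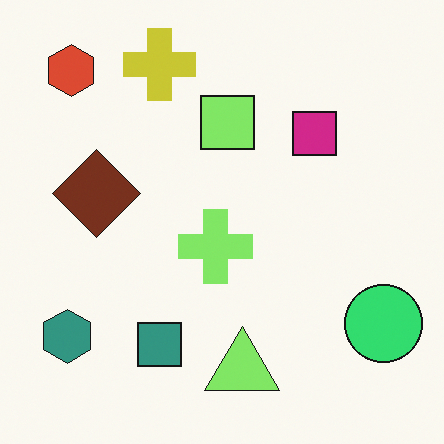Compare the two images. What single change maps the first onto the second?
The image was hue-shifted noticeably.

Every shape's color has rotated by the same amount around the hue wheel — a uniform hue shift.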